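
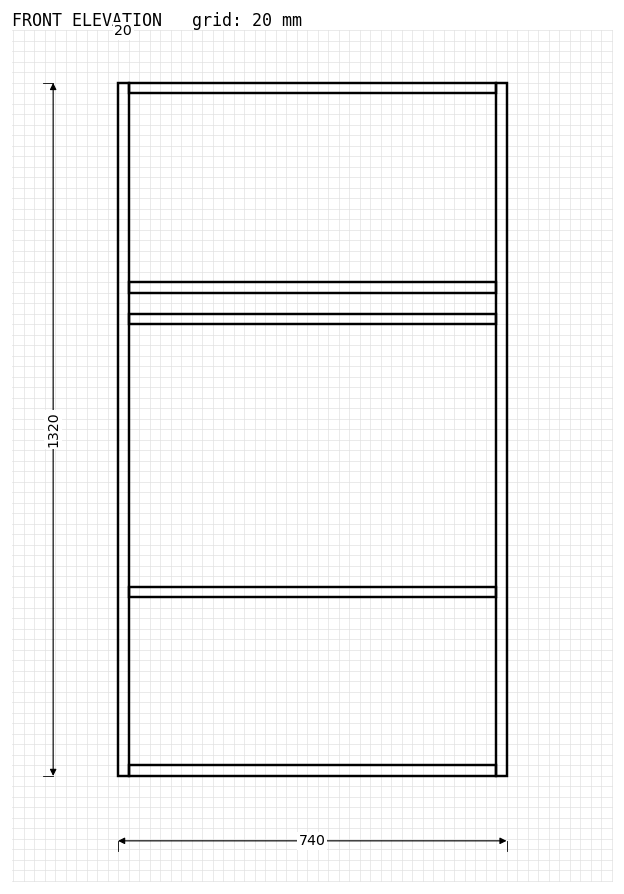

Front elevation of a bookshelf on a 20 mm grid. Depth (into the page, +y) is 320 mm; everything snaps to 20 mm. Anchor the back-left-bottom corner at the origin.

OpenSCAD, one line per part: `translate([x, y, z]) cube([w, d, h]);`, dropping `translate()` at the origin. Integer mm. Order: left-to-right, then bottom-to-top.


cube([20, 320, 1320]);
translate([20, 0, 0]) cube([700, 320, 20]);
translate([20, 0, 340]) cube([700, 320, 20]);
translate([20, 0, 860]) cube([700, 320, 20]);
translate([20, 0, 920]) cube([700, 320, 20]);
translate([20, 0, 1300]) cube([700, 320, 20]);
translate([720, 0, 0]) cube([20, 320, 1320]);


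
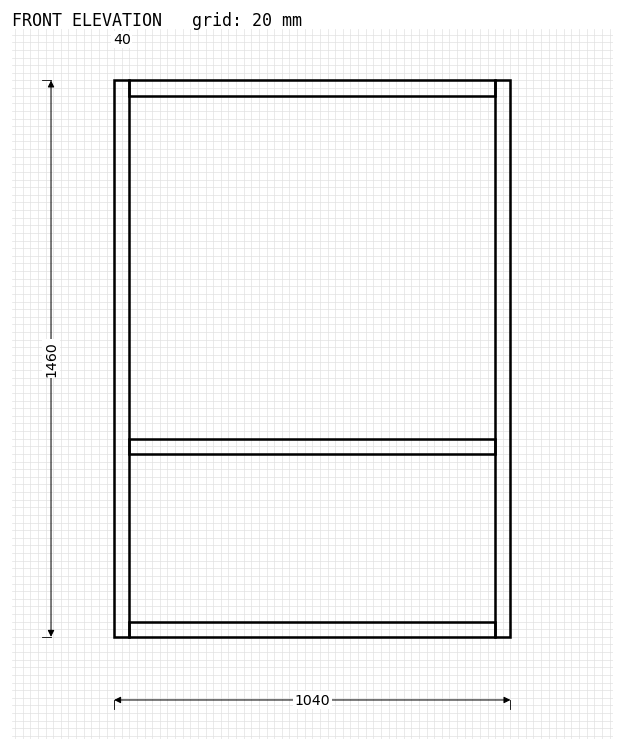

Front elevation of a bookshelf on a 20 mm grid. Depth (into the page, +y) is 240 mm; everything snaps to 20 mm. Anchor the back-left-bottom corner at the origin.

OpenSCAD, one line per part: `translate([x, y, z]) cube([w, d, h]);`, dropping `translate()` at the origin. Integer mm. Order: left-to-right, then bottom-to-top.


cube([40, 240, 1460]);
translate([40, 0, 0]) cube([960, 240, 40]);
translate([40, 0, 480]) cube([960, 240, 40]);
translate([40, 0, 1420]) cube([960, 240, 40]);
translate([1000, 0, 0]) cube([40, 240, 1460]);


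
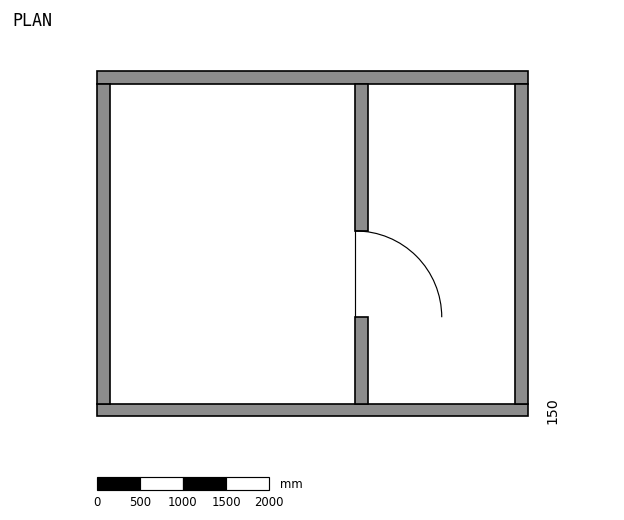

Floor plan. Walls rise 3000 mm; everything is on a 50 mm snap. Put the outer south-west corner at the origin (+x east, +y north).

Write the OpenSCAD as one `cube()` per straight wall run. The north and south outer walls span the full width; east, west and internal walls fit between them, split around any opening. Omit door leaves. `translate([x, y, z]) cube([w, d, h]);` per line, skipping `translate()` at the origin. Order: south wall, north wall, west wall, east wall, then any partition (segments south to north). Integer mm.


cube([5000, 150, 3000]);
translate([0, 3850, 0]) cube([5000, 150, 3000]);
translate([0, 150, 0]) cube([150, 3700, 3000]);
translate([4850, 150, 0]) cube([150, 3700, 3000]);
translate([3000, 150, 0]) cube([150, 1000, 3000]);
translate([3000, 2150, 0]) cube([150, 1700, 3000]);


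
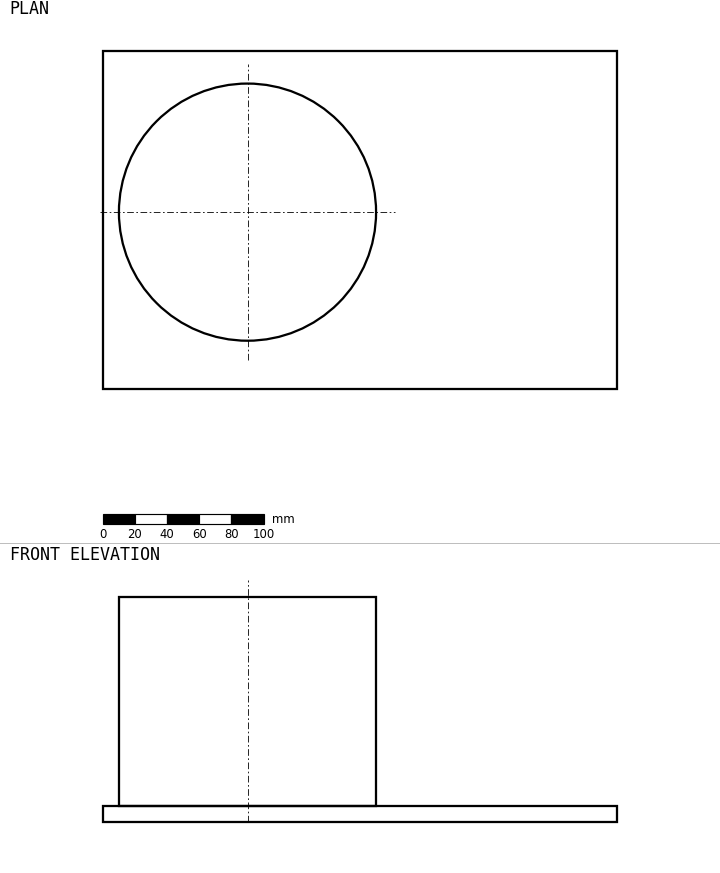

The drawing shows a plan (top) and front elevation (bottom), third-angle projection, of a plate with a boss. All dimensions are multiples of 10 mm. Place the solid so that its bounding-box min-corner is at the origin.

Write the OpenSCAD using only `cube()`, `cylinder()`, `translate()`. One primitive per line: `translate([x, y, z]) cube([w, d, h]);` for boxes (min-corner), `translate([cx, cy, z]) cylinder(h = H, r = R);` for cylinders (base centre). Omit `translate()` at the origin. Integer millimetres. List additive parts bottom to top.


cube([320, 210, 10]);
translate([90, 110, 10]) cylinder(h = 130, r = 80);


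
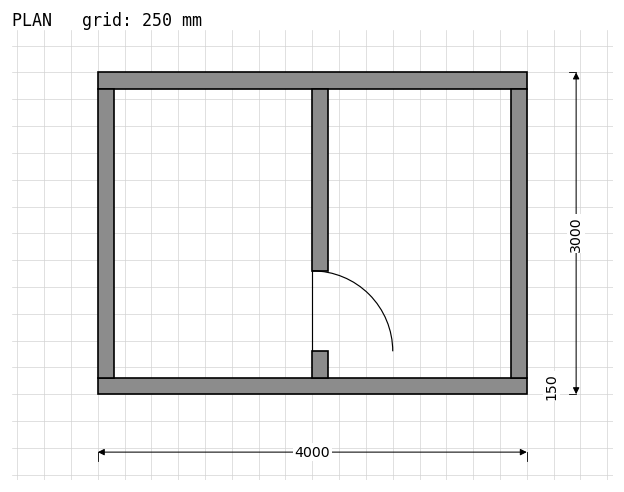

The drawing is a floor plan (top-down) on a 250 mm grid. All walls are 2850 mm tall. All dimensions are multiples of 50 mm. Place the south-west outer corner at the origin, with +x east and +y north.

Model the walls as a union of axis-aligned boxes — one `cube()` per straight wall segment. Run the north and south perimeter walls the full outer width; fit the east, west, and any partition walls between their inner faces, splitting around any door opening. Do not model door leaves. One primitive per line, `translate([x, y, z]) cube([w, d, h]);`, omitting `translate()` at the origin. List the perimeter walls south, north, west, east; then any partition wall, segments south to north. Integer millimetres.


cube([4000, 150, 2850]);
translate([0, 2850, 0]) cube([4000, 150, 2850]);
translate([0, 150, 0]) cube([150, 2700, 2850]);
translate([3850, 150, 0]) cube([150, 2700, 2850]);
translate([2000, 150, 0]) cube([150, 250, 2850]);
translate([2000, 1150, 0]) cube([150, 1700, 2850]);


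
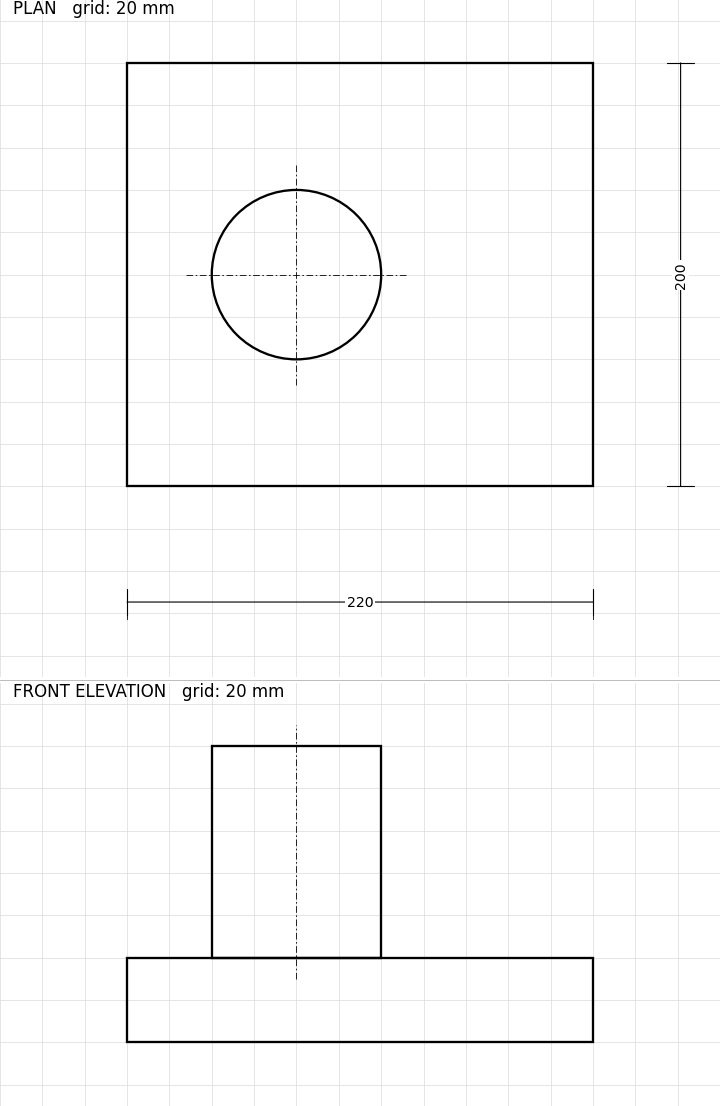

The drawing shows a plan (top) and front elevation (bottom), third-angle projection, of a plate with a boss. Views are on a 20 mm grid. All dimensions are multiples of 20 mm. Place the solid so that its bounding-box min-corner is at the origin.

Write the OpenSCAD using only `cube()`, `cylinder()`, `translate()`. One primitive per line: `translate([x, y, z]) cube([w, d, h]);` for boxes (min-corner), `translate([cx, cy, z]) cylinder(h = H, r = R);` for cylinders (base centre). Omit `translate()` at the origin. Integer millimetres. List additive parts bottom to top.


cube([220, 200, 40]);
translate([80, 100, 40]) cylinder(h = 100, r = 40);


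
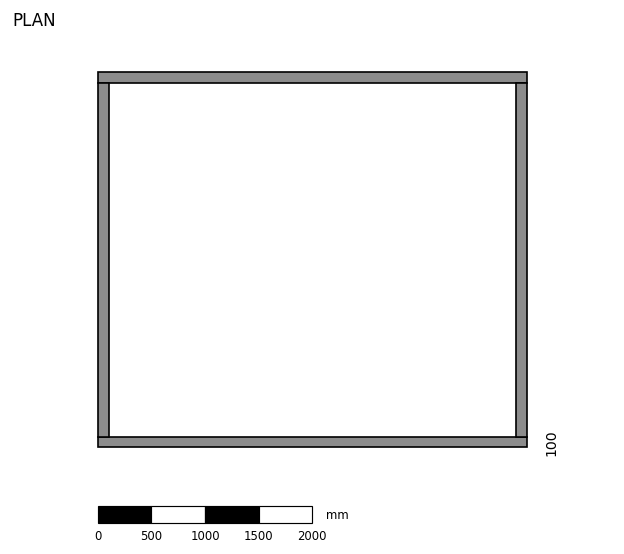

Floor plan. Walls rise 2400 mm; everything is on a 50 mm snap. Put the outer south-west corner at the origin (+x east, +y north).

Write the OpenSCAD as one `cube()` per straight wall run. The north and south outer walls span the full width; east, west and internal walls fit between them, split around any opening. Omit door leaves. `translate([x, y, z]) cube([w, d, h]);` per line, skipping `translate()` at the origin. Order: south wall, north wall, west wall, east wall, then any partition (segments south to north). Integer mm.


cube([4000, 100, 2400]);
translate([0, 3400, 0]) cube([4000, 100, 2400]);
translate([0, 100, 0]) cube([100, 3300, 2400]);
translate([3900, 100, 0]) cube([100, 3300, 2400]);


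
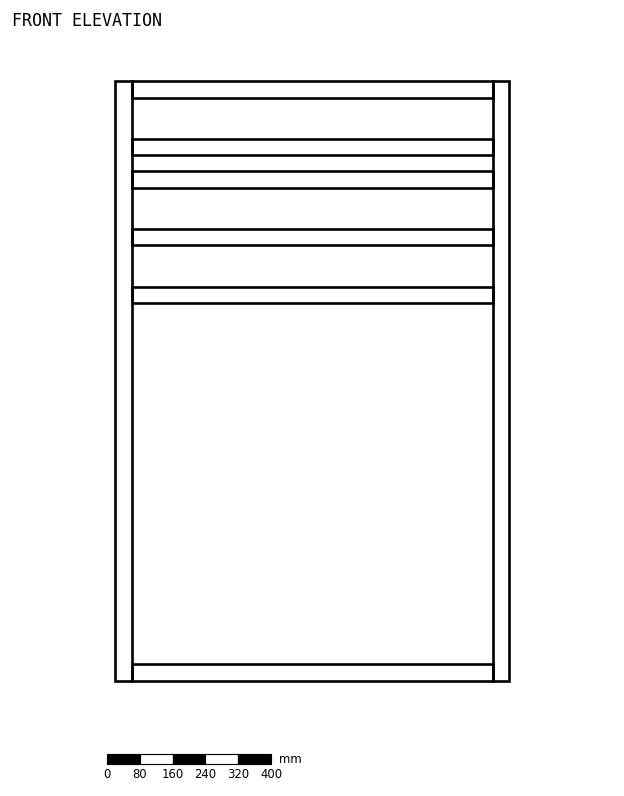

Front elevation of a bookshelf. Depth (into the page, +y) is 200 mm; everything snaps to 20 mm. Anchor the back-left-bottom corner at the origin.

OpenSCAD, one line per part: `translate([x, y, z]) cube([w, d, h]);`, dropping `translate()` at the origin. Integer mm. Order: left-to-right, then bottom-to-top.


cube([40, 200, 1460]);
translate([40, 0, 0]) cube([880, 200, 40]);
translate([40, 0, 920]) cube([880, 200, 40]);
translate([40, 0, 1060]) cube([880, 200, 40]);
translate([40, 0, 1200]) cube([880, 200, 40]);
translate([40, 0, 1280]) cube([880, 200, 40]);
translate([40, 0, 1420]) cube([880, 200, 40]);
translate([920, 0, 0]) cube([40, 200, 1460]);


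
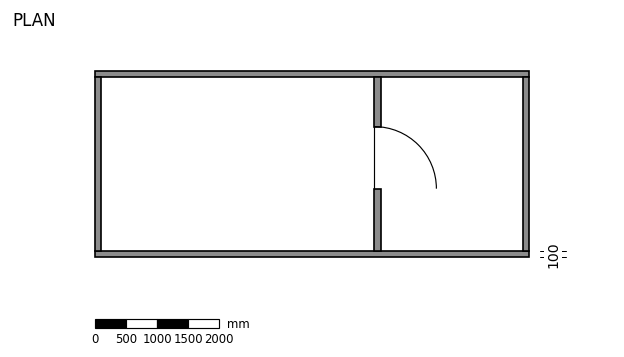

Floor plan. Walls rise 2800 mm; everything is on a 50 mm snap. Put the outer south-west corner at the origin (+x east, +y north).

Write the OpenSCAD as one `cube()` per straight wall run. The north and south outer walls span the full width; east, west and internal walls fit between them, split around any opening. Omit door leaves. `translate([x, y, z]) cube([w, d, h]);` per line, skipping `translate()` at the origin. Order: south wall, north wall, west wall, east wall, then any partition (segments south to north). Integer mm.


cube([7000, 100, 2800]);
translate([0, 2900, 0]) cube([7000, 100, 2800]);
translate([0, 100, 0]) cube([100, 2800, 2800]);
translate([6900, 100, 0]) cube([100, 2800, 2800]);
translate([4500, 100, 0]) cube([100, 1000, 2800]);
translate([4500, 2100, 0]) cube([100, 800, 2800]);


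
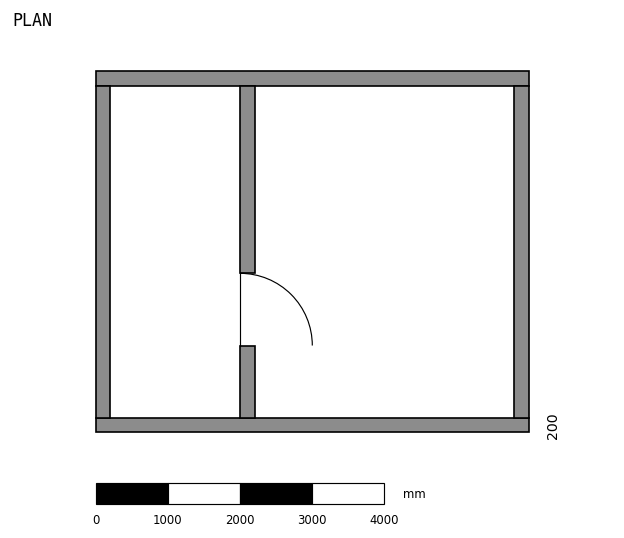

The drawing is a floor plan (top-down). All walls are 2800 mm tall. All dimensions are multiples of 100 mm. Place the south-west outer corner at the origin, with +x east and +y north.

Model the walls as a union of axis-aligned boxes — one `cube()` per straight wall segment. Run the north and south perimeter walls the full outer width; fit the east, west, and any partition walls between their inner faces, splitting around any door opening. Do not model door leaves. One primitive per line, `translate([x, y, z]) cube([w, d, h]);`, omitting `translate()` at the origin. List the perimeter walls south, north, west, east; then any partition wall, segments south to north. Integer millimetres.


cube([6000, 200, 2800]);
translate([0, 4800, 0]) cube([6000, 200, 2800]);
translate([0, 200, 0]) cube([200, 4600, 2800]);
translate([5800, 200, 0]) cube([200, 4600, 2800]);
translate([2000, 200, 0]) cube([200, 1000, 2800]);
translate([2000, 2200, 0]) cube([200, 2600, 2800]);


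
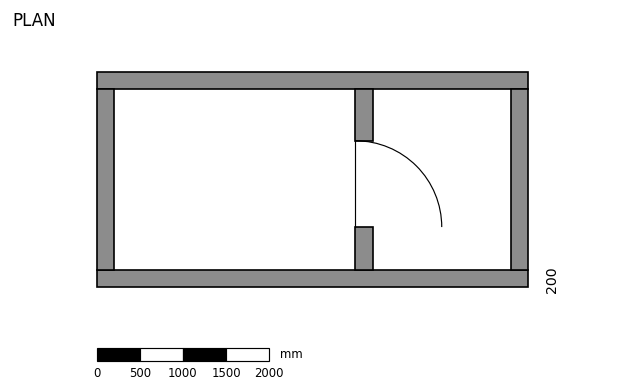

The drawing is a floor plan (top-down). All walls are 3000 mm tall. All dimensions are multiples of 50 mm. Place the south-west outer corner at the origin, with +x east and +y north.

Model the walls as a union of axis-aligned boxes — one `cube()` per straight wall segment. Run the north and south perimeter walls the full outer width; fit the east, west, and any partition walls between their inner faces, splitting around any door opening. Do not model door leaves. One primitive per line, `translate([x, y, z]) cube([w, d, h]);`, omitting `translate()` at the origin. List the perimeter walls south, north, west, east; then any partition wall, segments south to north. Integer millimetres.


cube([5000, 200, 3000]);
translate([0, 2300, 0]) cube([5000, 200, 3000]);
translate([0, 200, 0]) cube([200, 2100, 3000]);
translate([4800, 200, 0]) cube([200, 2100, 3000]);
translate([3000, 200, 0]) cube([200, 500, 3000]);
translate([3000, 1700, 0]) cube([200, 600, 3000]);


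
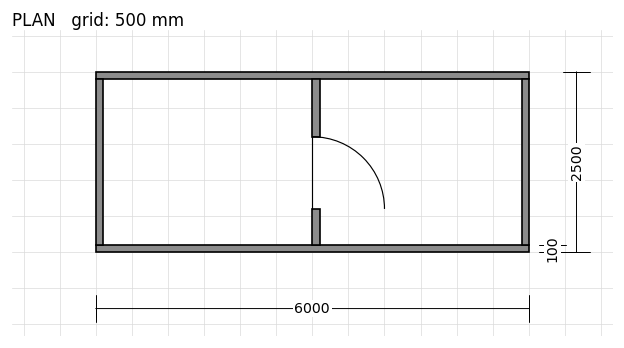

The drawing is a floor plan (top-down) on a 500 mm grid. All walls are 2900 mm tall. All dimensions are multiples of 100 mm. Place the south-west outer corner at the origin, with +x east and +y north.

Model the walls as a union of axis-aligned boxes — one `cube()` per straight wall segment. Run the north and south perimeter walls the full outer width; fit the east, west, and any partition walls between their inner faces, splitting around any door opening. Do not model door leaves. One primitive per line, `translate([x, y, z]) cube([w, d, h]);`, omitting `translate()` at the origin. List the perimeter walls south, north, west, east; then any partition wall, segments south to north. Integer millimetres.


cube([6000, 100, 2900]);
translate([0, 2400, 0]) cube([6000, 100, 2900]);
translate([0, 100, 0]) cube([100, 2300, 2900]);
translate([5900, 100, 0]) cube([100, 2300, 2900]);
translate([3000, 100, 0]) cube([100, 500, 2900]);
translate([3000, 1600, 0]) cube([100, 800, 2900]);


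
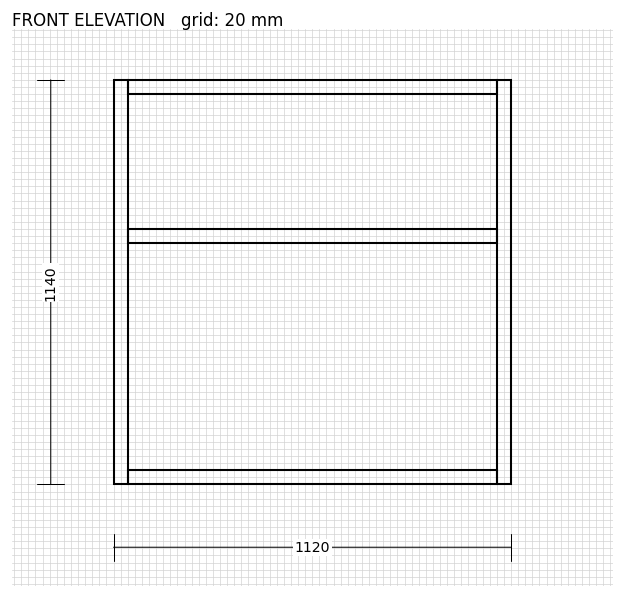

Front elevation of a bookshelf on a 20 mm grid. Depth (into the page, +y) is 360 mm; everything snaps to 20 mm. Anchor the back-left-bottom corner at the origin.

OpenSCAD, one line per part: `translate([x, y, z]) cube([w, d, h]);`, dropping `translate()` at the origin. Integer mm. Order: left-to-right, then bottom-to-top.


cube([40, 360, 1140]);
translate([40, 0, 0]) cube([1040, 360, 40]);
translate([40, 0, 680]) cube([1040, 360, 40]);
translate([40, 0, 1100]) cube([1040, 360, 40]);
translate([1080, 0, 0]) cube([40, 360, 1140]);


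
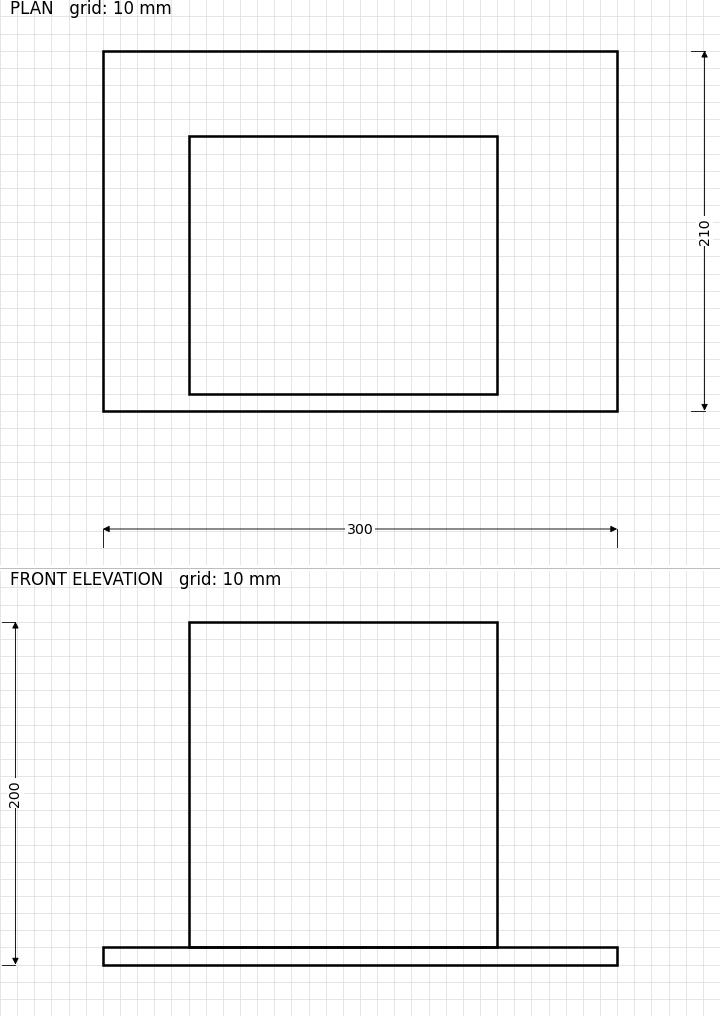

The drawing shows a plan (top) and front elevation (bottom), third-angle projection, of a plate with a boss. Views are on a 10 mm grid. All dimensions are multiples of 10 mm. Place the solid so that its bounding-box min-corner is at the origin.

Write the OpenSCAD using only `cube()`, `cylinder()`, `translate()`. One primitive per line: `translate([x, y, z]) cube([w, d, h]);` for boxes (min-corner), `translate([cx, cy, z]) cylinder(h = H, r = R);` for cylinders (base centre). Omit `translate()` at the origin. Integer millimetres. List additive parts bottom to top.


cube([300, 210, 10]);
translate([50, 10, 10]) cube([180, 150, 190]);


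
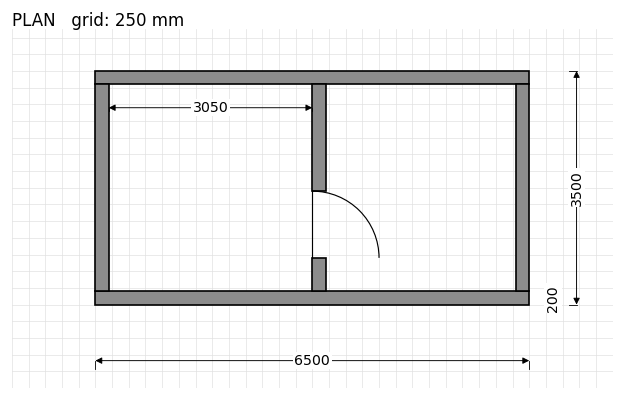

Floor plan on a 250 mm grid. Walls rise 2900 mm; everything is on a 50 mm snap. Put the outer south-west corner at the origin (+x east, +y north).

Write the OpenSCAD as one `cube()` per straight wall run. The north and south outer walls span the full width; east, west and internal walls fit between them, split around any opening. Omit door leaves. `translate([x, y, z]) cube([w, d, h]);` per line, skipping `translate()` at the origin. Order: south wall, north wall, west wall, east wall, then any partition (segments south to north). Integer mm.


cube([6500, 200, 2900]);
translate([0, 3300, 0]) cube([6500, 200, 2900]);
translate([0, 200, 0]) cube([200, 3100, 2900]);
translate([6300, 200, 0]) cube([200, 3100, 2900]);
translate([3250, 200, 0]) cube([200, 500, 2900]);
translate([3250, 1700, 0]) cube([200, 1600, 2900]);


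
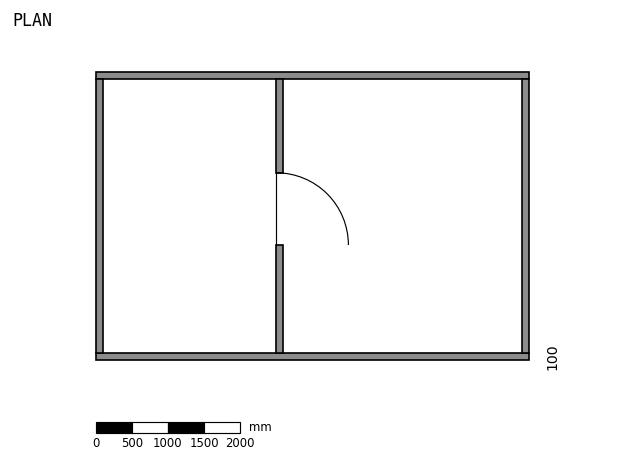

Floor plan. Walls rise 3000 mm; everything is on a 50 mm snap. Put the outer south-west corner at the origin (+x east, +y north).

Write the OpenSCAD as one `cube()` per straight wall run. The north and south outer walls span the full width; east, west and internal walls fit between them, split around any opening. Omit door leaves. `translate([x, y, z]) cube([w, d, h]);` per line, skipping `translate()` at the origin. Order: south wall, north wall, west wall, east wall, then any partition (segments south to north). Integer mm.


cube([6000, 100, 3000]);
translate([0, 3900, 0]) cube([6000, 100, 3000]);
translate([0, 100, 0]) cube([100, 3800, 3000]);
translate([5900, 100, 0]) cube([100, 3800, 3000]);
translate([2500, 100, 0]) cube([100, 1500, 3000]);
translate([2500, 2600, 0]) cube([100, 1300, 3000]);


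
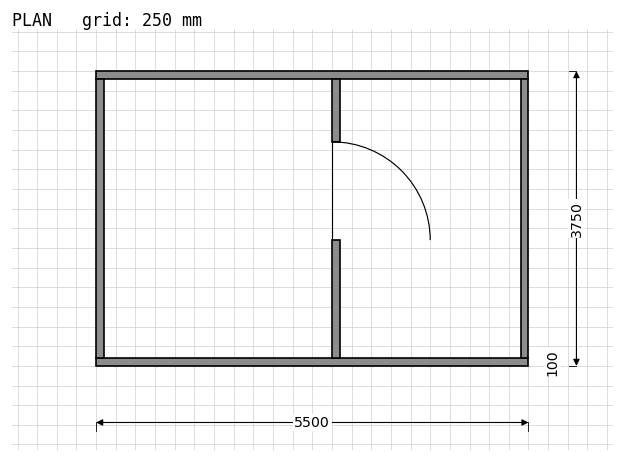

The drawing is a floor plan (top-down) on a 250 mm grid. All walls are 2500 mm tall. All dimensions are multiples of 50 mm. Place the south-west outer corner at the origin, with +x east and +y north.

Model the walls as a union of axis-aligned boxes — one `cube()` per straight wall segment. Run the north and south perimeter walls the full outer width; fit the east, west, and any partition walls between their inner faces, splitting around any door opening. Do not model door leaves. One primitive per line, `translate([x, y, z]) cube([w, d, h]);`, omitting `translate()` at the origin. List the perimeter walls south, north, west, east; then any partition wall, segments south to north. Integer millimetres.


cube([5500, 100, 2500]);
translate([0, 3650, 0]) cube([5500, 100, 2500]);
translate([0, 100, 0]) cube([100, 3550, 2500]);
translate([5400, 100, 0]) cube([100, 3550, 2500]);
translate([3000, 100, 0]) cube([100, 1500, 2500]);
translate([3000, 2850, 0]) cube([100, 800, 2500]);


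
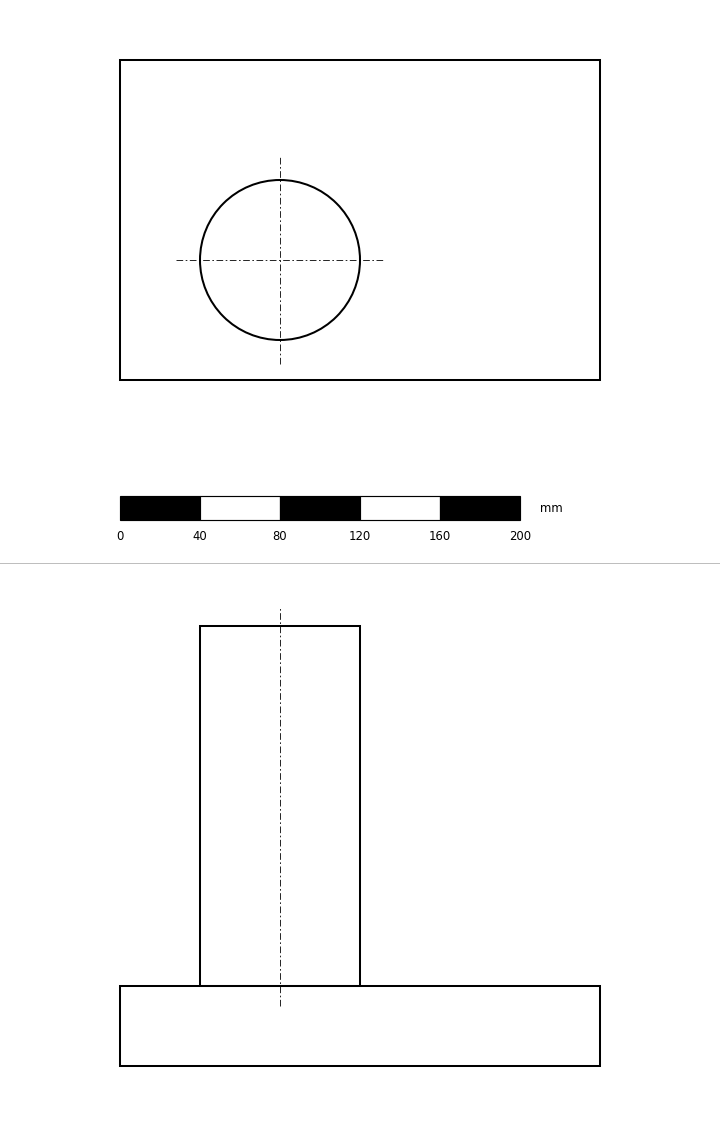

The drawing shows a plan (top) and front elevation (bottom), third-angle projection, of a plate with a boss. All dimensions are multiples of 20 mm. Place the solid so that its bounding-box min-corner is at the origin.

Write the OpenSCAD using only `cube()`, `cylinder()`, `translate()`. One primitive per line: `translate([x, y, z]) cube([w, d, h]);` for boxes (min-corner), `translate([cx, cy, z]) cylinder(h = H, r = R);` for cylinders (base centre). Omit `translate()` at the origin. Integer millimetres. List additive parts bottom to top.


cube([240, 160, 40]);
translate([80, 60, 40]) cylinder(h = 180, r = 40);


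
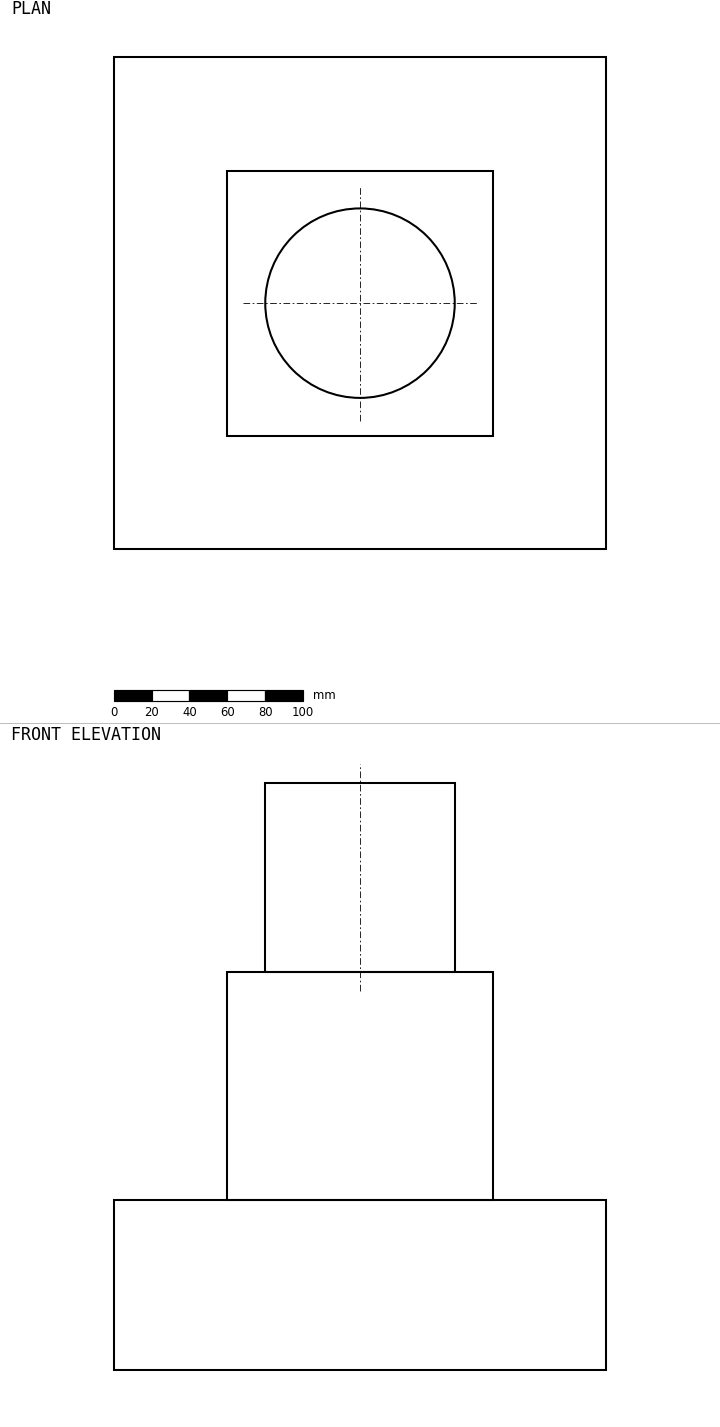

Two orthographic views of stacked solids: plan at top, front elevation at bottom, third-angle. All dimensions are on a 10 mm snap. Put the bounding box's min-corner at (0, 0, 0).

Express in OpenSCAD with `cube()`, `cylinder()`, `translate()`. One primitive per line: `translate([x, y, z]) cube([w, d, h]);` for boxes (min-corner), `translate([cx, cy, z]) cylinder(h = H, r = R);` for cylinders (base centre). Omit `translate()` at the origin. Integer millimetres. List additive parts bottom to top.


cube([260, 260, 90]);
translate([60, 60, 90]) cube([140, 140, 120]);
translate([130, 130, 210]) cylinder(h = 100, r = 50);


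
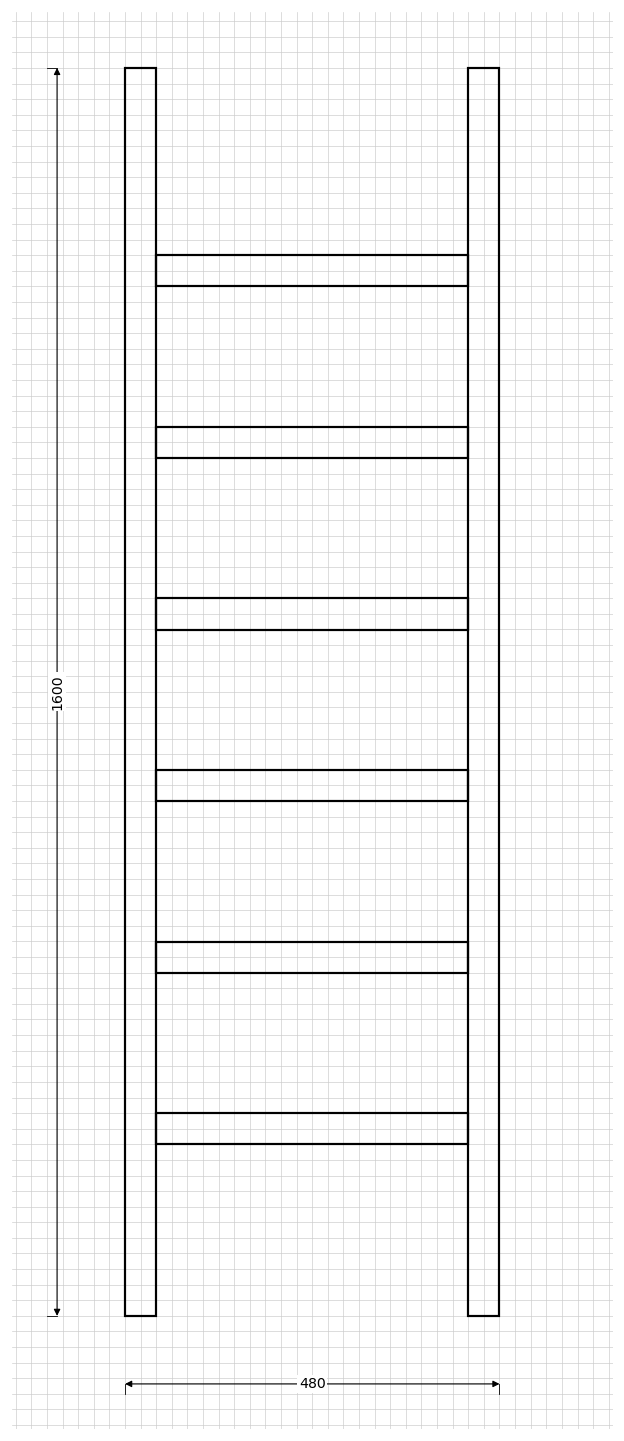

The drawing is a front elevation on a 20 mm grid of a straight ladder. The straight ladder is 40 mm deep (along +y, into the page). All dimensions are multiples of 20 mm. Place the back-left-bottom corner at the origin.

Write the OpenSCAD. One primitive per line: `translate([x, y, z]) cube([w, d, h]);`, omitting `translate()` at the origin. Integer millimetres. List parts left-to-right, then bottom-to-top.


cube([40, 40, 1600]);
translate([40, 0, 220]) cube([400, 40, 40]);
translate([40, 0, 440]) cube([400, 40, 40]);
translate([40, 0, 660]) cube([400, 40, 40]);
translate([40, 0, 880]) cube([400, 40, 40]);
translate([40, 0, 1100]) cube([400, 40, 40]);
translate([40, 0, 1320]) cube([400, 40, 40]);
translate([440, 0, 0]) cube([40, 40, 1600]);


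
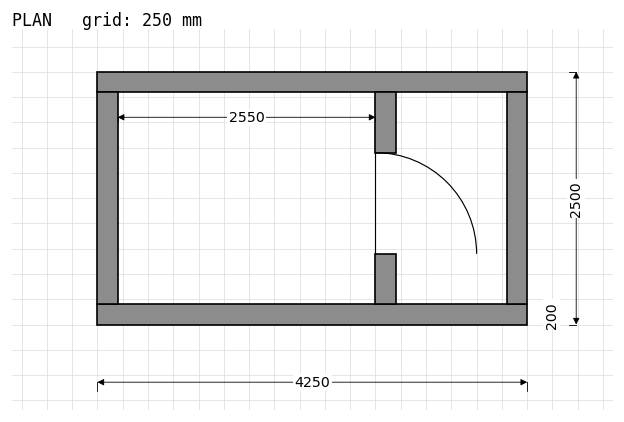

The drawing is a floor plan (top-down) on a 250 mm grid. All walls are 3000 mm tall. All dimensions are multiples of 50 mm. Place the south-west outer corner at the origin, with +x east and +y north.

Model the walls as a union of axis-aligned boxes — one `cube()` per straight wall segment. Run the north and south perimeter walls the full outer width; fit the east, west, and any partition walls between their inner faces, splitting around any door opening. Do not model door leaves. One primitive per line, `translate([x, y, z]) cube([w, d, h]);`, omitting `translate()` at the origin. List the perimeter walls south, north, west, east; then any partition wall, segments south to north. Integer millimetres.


cube([4250, 200, 3000]);
translate([0, 2300, 0]) cube([4250, 200, 3000]);
translate([0, 200, 0]) cube([200, 2100, 3000]);
translate([4050, 200, 0]) cube([200, 2100, 3000]);
translate([2750, 200, 0]) cube([200, 500, 3000]);
translate([2750, 1700, 0]) cube([200, 600, 3000]);


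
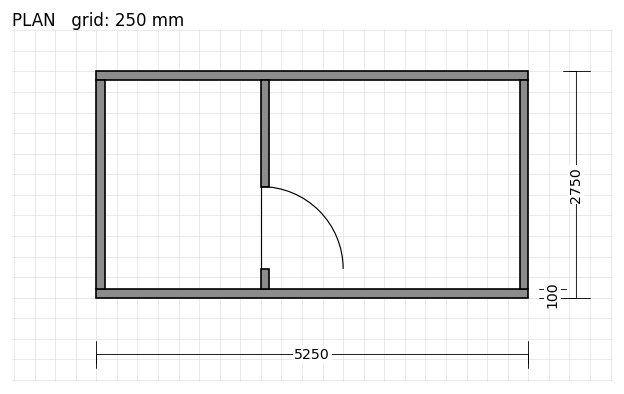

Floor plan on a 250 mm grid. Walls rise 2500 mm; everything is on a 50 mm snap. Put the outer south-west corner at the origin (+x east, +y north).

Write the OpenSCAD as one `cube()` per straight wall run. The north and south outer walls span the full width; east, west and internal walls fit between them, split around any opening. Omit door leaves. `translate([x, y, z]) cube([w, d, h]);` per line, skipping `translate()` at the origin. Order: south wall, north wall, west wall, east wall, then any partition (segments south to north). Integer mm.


cube([5250, 100, 2500]);
translate([0, 2650, 0]) cube([5250, 100, 2500]);
translate([0, 100, 0]) cube([100, 2550, 2500]);
translate([5150, 100, 0]) cube([100, 2550, 2500]);
translate([2000, 100, 0]) cube([100, 250, 2500]);
translate([2000, 1350, 0]) cube([100, 1300, 2500]);


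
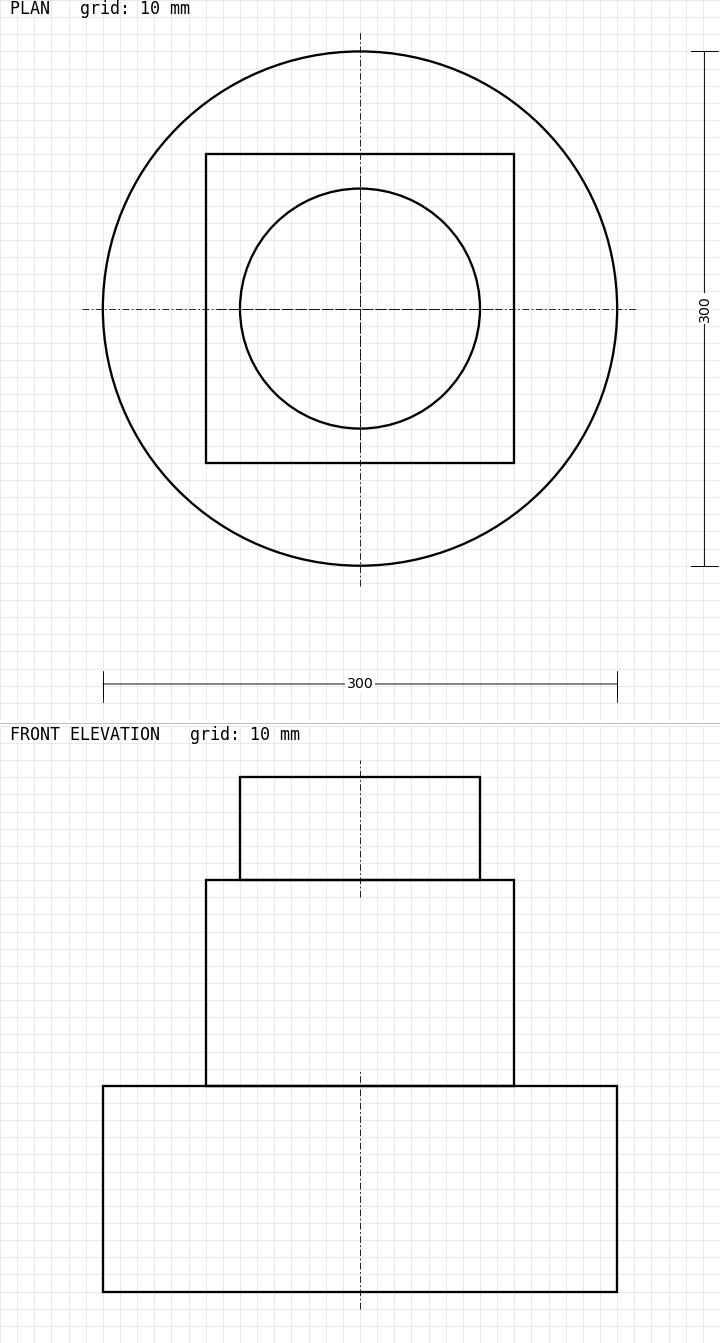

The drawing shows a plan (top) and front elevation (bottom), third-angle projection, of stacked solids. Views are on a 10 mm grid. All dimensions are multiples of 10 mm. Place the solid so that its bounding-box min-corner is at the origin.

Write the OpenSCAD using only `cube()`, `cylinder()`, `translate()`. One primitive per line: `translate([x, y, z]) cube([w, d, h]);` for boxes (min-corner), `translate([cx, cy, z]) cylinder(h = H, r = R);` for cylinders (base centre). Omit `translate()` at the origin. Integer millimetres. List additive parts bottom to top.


translate([150, 150, 0]) cylinder(h = 120, r = 150);
translate([60, 60, 120]) cube([180, 180, 120]);
translate([150, 150, 240]) cylinder(h = 60, r = 70);


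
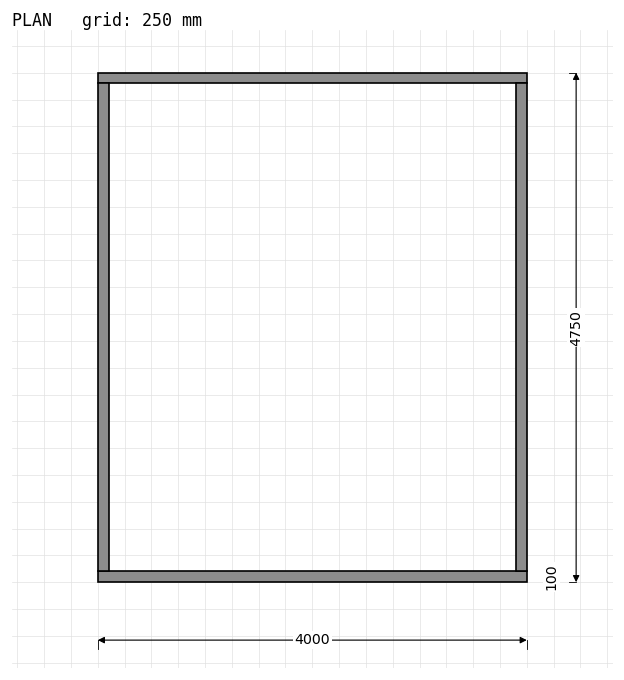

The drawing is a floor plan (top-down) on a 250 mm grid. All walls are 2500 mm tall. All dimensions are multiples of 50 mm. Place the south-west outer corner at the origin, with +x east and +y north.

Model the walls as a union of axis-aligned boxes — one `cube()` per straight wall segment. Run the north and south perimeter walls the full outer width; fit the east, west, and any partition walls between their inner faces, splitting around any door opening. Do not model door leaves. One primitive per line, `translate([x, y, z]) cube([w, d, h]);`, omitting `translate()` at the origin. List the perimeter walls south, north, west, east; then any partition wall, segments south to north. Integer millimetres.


cube([4000, 100, 2500]);
translate([0, 4650, 0]) cube([4000, 100, 2500]);
translate([0, 100, 0]) cube([100, 4550, 2500]);
translate([3900, 100, 0]) cube([100, 4550, 2500]);


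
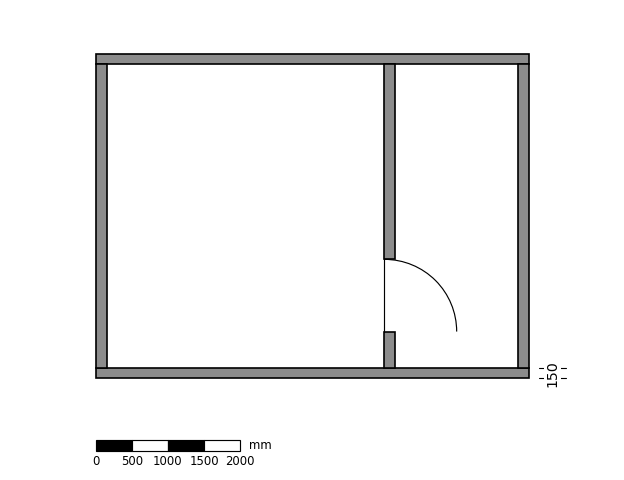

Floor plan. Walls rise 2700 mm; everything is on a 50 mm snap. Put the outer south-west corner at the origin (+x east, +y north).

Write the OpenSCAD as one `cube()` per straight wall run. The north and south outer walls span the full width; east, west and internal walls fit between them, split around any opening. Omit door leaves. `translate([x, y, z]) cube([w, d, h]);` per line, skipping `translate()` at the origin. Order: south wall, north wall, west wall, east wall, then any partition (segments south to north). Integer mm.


cube([6000, 150, 2700]);
translate([0, 4350, 0]) cube([6000, 150, 2700]);
translate([0, 150, 0]) cube([150, 4200, 2700]);
translate([5850, 150, 0]) cube([150, 4200, 2700]);
translate([4000, 150, 0]) cube([150, 500, 2700]);
translate([4000, 1650, 0]) cube([150, 2700, 2700]);


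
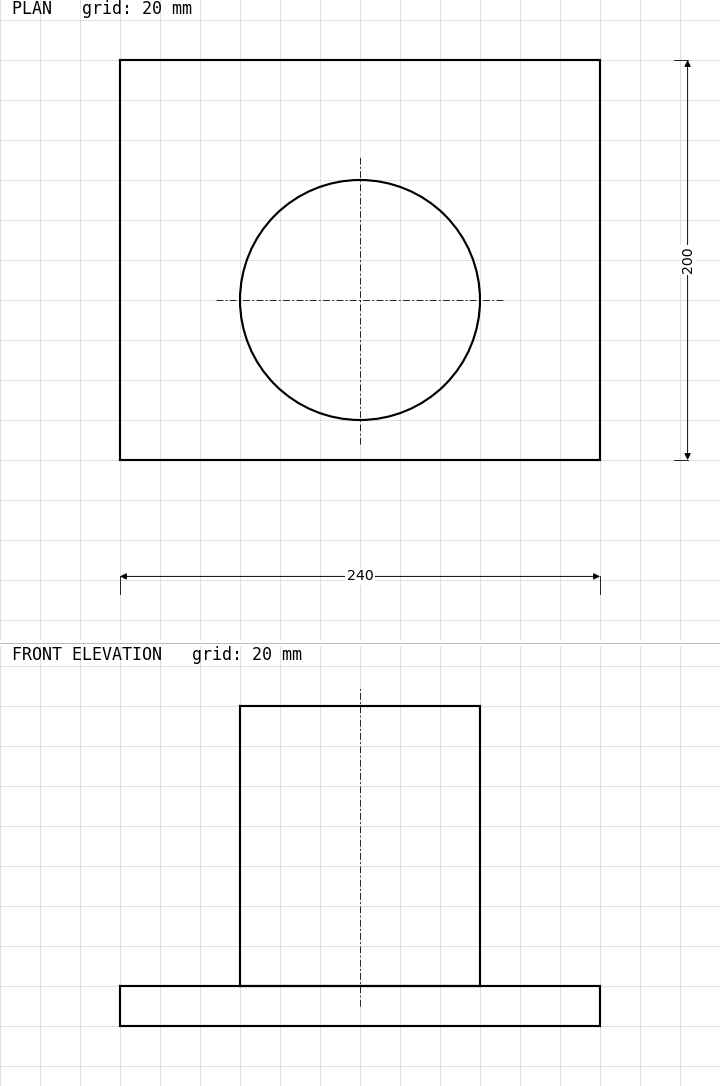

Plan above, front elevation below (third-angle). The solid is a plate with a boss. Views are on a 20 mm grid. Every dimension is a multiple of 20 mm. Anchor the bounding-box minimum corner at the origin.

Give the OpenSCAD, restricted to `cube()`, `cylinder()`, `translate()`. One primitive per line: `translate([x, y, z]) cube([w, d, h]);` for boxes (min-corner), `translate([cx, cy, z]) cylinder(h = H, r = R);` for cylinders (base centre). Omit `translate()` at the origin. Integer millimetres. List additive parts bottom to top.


cube([240, 200, 20]);
translate([120, 80, 20]) cylinder(h = 140, r = 60);


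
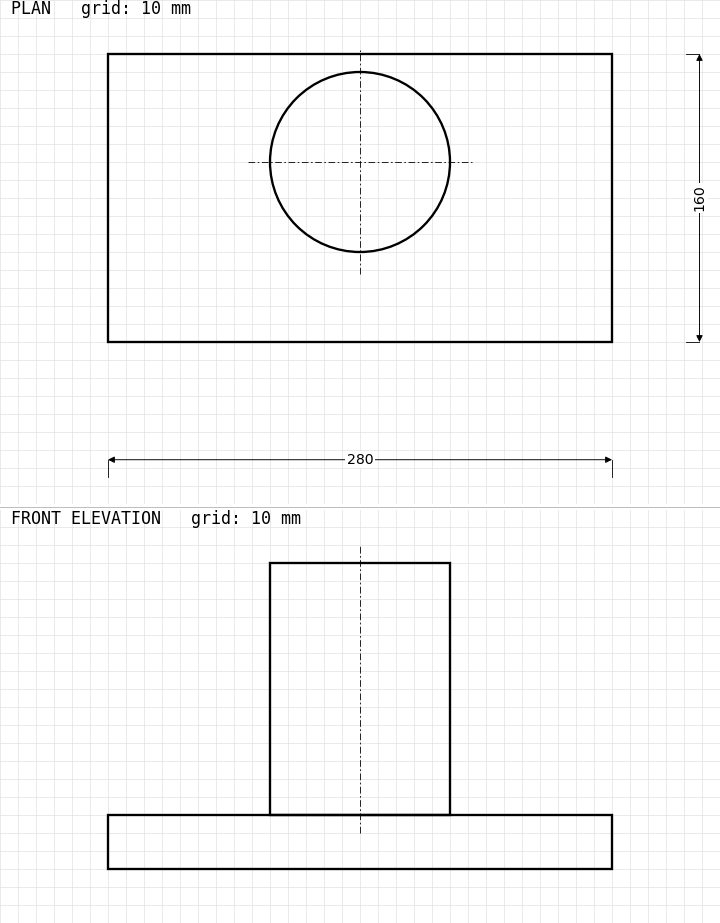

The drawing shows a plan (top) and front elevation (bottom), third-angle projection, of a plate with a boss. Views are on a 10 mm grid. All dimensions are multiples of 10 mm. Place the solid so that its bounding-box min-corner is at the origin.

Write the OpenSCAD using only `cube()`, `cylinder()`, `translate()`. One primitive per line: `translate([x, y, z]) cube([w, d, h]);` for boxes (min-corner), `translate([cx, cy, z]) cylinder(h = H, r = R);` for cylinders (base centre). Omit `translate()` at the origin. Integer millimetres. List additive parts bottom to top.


cube([280, 160, 30]);
translate([140, 100, 30]) cylinder(h = 140, r = 50);


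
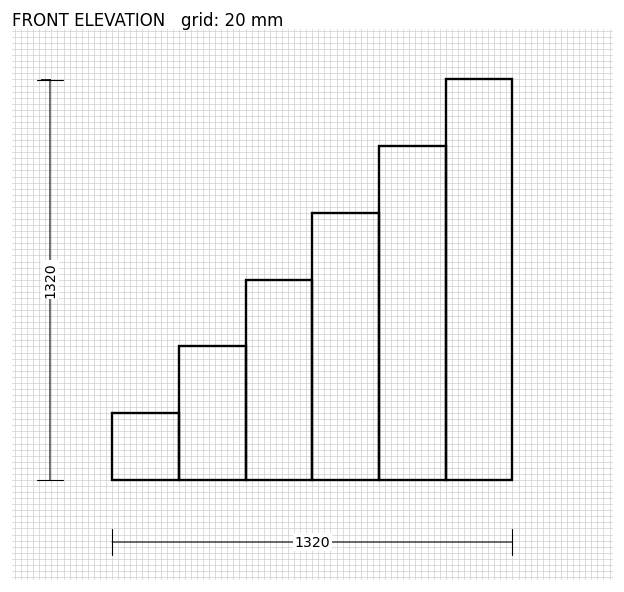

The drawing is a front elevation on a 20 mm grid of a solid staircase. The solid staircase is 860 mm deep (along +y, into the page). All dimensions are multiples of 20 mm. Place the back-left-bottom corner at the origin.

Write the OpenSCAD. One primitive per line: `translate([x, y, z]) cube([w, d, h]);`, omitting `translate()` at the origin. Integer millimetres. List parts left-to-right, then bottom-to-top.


cube([220, 860, 220]);
translate([220, 0, 0]) cube([220, 860, 440]);
translate([440, 0, 0]) cube([220, 860, 660]);
translate([660, 0, 0]) cube([220, 860, 880]);
translate([880, 0, 0]) cube([220, 860, 1100]);
translate([1100, 0, 0]) cube([220, 860, 1320]);


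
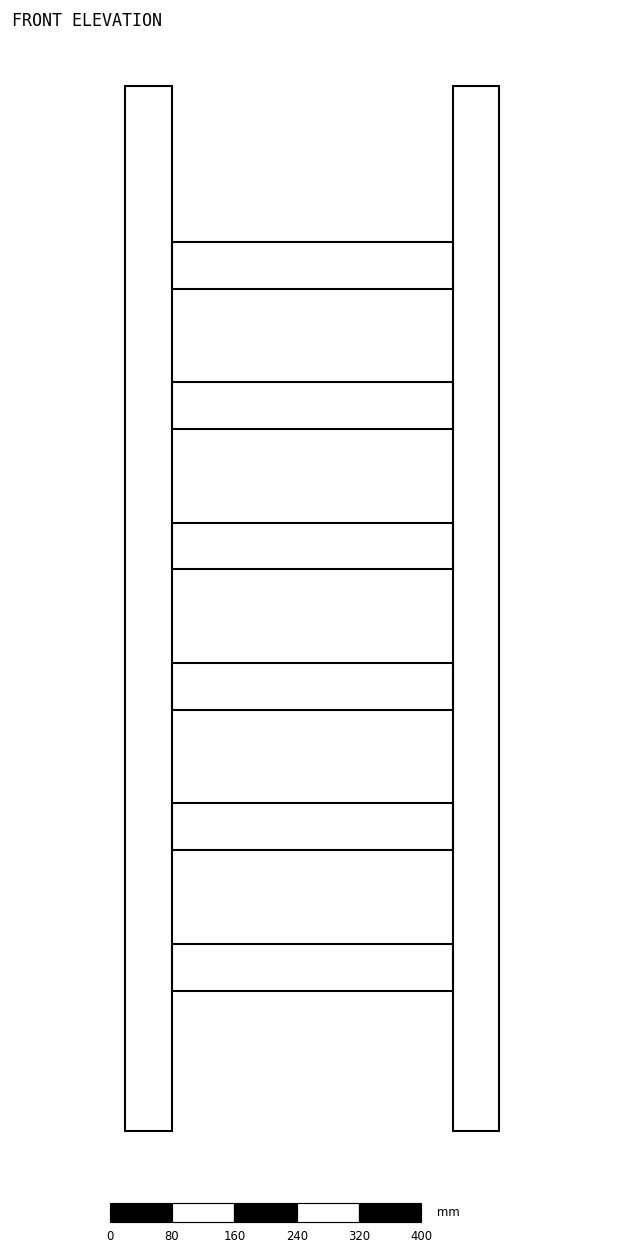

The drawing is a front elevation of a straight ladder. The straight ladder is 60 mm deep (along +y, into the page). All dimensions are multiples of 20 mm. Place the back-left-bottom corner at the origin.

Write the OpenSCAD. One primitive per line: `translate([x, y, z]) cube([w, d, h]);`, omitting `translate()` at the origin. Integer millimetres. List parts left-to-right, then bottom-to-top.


cube([60, 60, 1340]);
translate([60, 0, 180]) cube([360, 60, 60]);
translate([60, 0, 360]) cube([360, 60, 60]);
translate([60, 0, 540]) cube([360, 60, 60]);
translate([60, 0, 720]) cube([360, 60, 60]);
translate([60, 0, 900]) cube([360, 60, 60]);
translate([60, 0, 1080]) cube([360, 60, 60]);
translate([420, 0, 0]) cube([60, 60, 1340]);


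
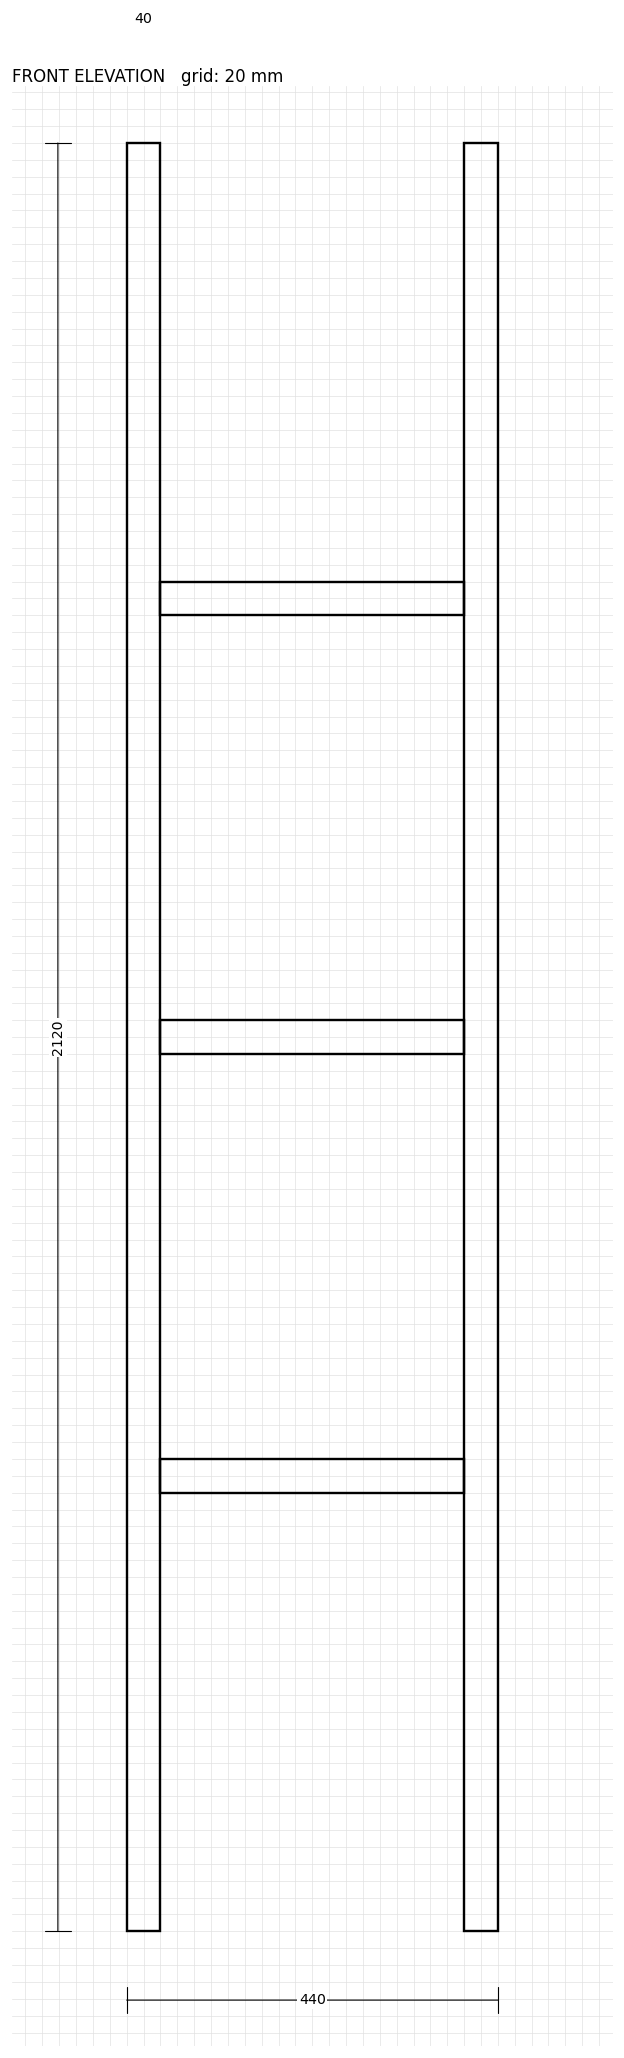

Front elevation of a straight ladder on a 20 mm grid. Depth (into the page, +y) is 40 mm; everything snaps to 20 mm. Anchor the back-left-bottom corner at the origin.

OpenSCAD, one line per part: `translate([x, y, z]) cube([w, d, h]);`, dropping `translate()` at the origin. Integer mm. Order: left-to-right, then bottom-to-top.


cube([40, 40, 2120]);
translate([40, 0, 520]) cube([360, 40, 40]);
translate([40, 0, 1040]) cube([360, 40, 40]);
translate([40, 0, 1560]) cube([360, 40, 40]);
translate([400, 0, 0]) cube([40, 40, 2120]);


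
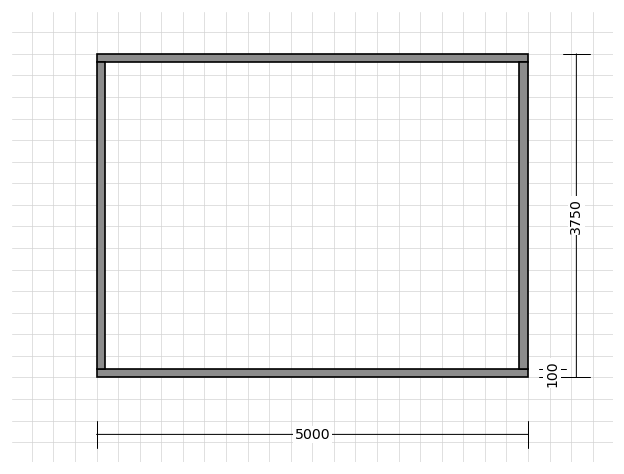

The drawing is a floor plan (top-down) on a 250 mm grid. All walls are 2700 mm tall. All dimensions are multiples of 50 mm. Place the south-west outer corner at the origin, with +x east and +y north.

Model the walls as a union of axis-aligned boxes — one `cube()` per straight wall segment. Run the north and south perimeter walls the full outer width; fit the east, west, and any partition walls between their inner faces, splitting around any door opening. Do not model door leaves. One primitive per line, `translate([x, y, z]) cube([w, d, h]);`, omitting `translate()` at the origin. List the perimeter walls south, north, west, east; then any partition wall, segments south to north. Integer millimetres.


cube([5000, 100, 2700]);
translate([0, 3650, 0]) cube([5000, 100, 2700]);
translate([0, 100, 0]) cube([100, 3550, 2700]);
translate([4900, 100, 0]) cube([100, 3550, 2700]);


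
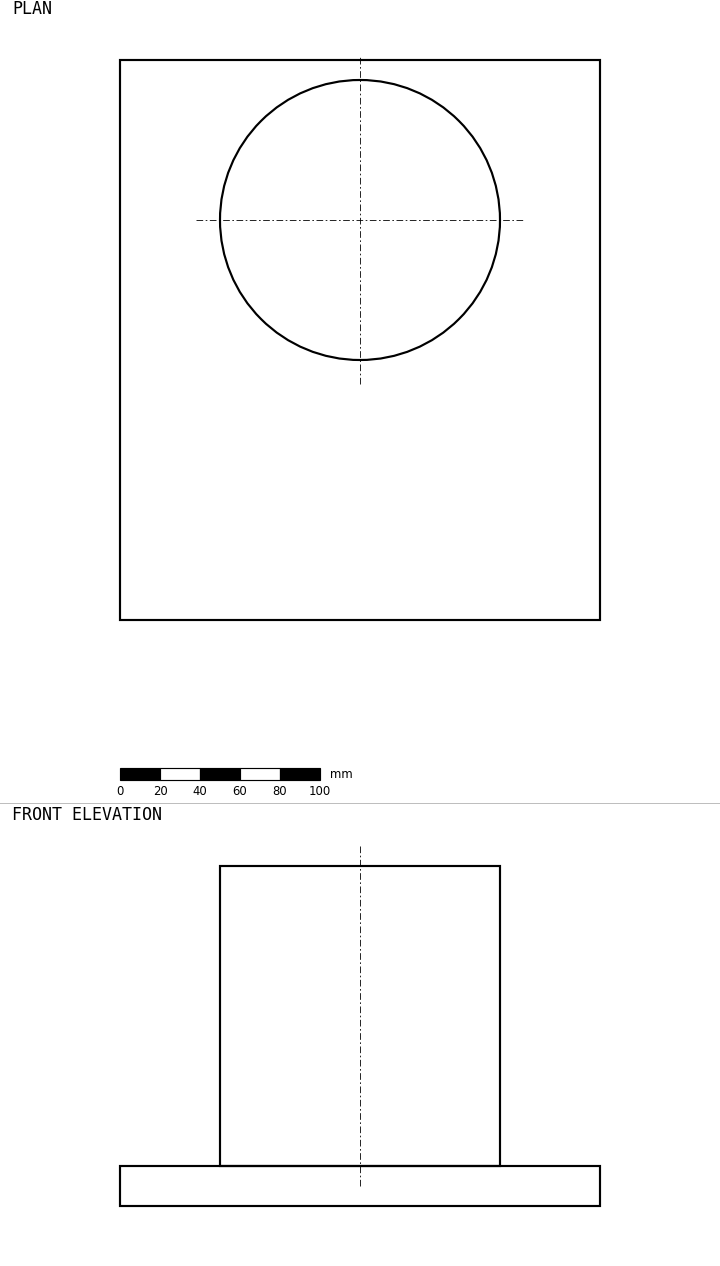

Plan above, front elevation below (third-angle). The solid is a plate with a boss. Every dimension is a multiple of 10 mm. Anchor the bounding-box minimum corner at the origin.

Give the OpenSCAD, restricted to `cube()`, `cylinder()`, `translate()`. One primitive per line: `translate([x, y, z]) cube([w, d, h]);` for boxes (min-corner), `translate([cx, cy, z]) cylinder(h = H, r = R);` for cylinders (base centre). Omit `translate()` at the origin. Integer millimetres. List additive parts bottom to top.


cube([240, 280, 20]);
translate([120, 200, 20]) cylinder(h = 150, r = 70);


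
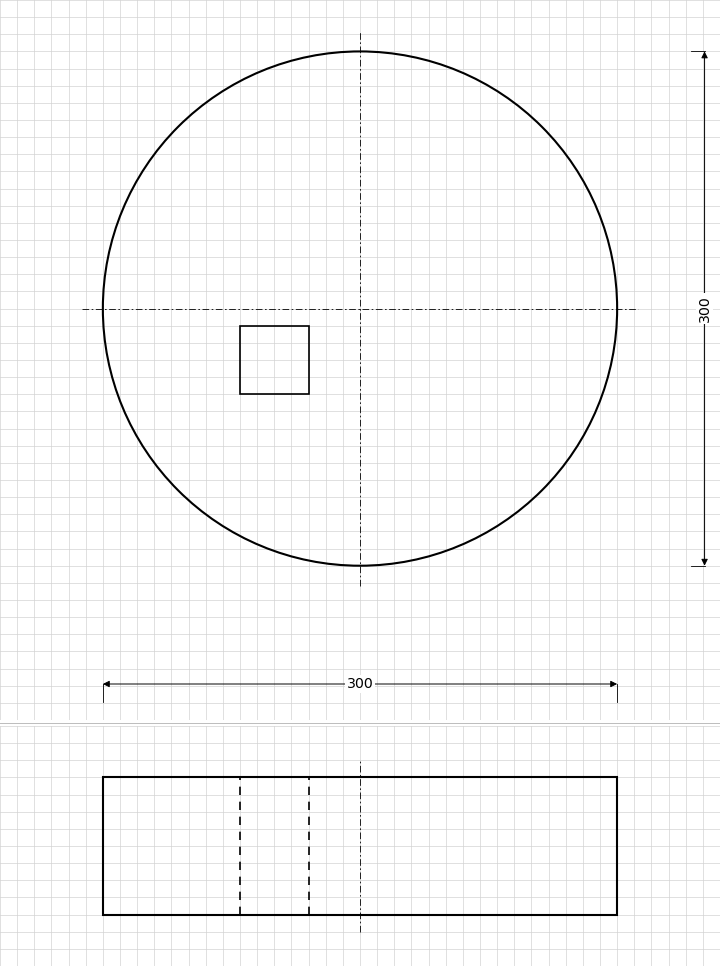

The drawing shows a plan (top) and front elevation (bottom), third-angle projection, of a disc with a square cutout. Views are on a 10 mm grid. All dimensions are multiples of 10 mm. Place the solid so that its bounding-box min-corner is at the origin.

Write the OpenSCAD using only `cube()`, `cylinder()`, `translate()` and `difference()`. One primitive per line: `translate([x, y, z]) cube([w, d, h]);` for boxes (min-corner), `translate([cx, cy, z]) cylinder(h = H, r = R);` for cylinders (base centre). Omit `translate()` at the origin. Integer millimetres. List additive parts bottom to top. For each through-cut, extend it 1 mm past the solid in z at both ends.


difference() {
  translate([150, 150, 0]) cylinder(h = 80, r = 150);
  translate([80, 100, -1]) cube([40, 40, 82]);
}


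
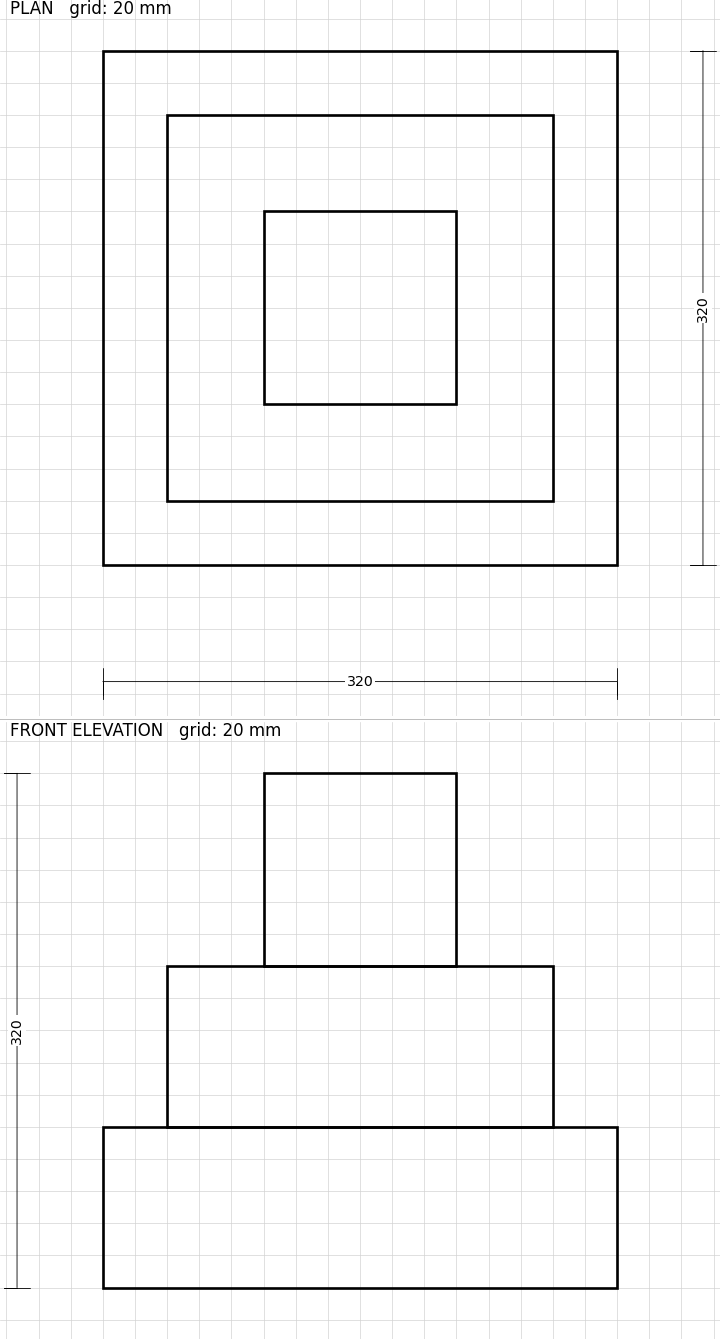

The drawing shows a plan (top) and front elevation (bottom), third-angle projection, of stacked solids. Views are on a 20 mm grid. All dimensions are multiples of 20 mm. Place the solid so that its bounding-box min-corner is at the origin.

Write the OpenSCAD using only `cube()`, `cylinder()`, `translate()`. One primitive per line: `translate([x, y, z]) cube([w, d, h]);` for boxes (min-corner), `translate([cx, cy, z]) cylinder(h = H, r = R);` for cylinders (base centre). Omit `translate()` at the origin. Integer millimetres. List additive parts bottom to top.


cube([320, 320, 100]);
translate([40, 40, 100]) cube([240, 240, 100]);
translate([100, 100, 200]) cube([120, 120, 120]);


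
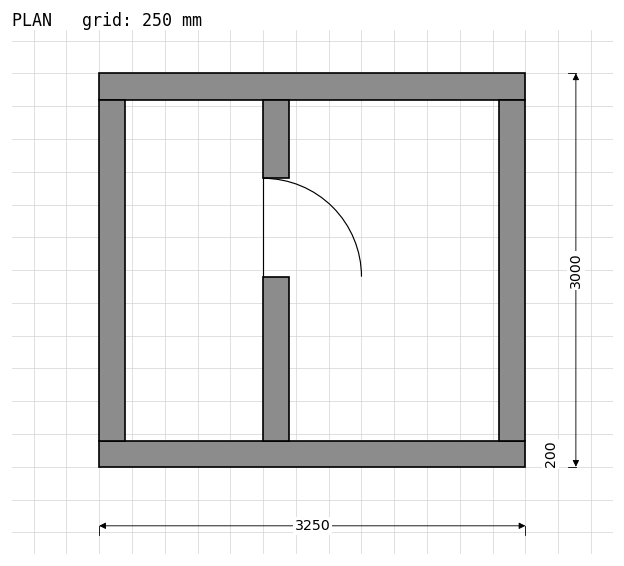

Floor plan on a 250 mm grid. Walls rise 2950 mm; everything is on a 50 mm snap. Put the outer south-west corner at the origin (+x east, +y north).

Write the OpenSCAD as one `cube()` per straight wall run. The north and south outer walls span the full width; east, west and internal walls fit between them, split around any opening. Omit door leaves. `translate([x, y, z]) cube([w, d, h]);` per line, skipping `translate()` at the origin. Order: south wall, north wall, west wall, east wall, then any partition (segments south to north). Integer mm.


cube([3250, 200, 2950]);
translate([0, 2800, 0]) cube([3250, 200, 2950]);
translate([0, 200, 0]) cube([200, 2600, 2950]);
translate([3050, 200, 0]) cube([200, 2600, 2950]);
translate([1250, 200, 0]) cube([200, 1250, 2950]);
translate([1250, 2200, 0]) cube([200, 600, 2950]);


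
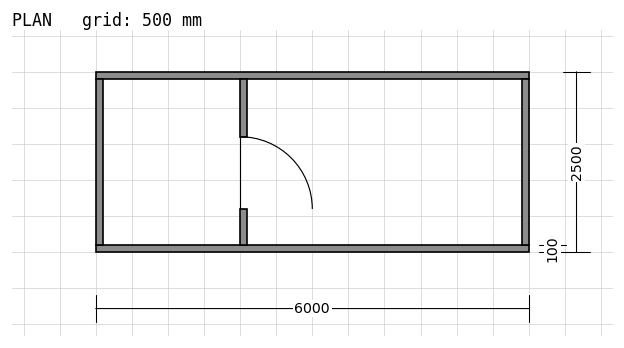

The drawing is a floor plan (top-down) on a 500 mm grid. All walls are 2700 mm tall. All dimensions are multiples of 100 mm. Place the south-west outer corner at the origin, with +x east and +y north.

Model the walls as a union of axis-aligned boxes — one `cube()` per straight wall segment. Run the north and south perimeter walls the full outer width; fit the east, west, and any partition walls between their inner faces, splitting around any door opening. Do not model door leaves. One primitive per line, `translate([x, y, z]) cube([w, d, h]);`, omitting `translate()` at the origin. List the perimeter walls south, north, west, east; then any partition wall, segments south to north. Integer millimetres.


cube([6000, 100, 2700]);
translate([0, 2400, 0]) cube([6000, 100, 2700]);
translate([0, 100, 0]) cube([100, 2300, 2700]);
translate([5900, 100, 0]) cube([100, 2300, 2700]);
translate([2000, 100, 0]) cube([100, 500, 2700]);
translate([2000, 1600, 0]) cube([100, 800, 2700]);


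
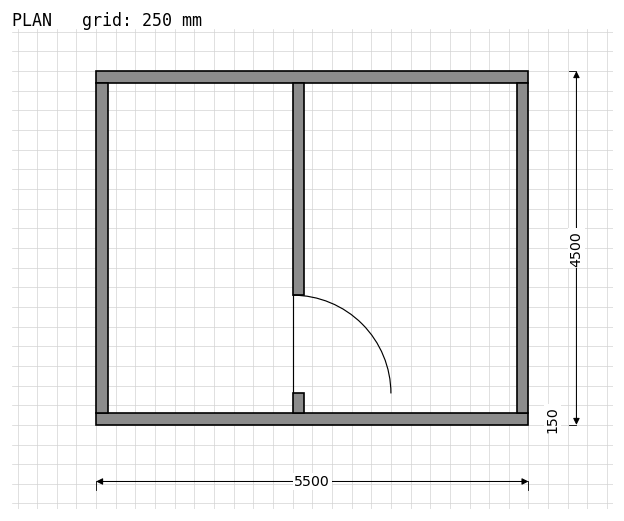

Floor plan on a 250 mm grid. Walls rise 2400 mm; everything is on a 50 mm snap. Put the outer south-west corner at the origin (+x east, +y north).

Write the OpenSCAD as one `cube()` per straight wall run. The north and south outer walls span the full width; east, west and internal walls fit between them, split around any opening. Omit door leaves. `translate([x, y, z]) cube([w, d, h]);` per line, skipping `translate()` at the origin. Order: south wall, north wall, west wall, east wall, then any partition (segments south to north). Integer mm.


cube([5500, 150, 2400]);
translate([0, 4350, 0]) cube([5500, 150, 2400]);
translate([0, 150, 0]) cube([150, 4200, 2400]);
translate([5350, 150, 0]) cube([150, 4200, 2400]);
translate([2500, 150, 0]) cube([150, 250, 2400]);
translate([2500, 1650, 0]) cube([150, 2700, 2400]);


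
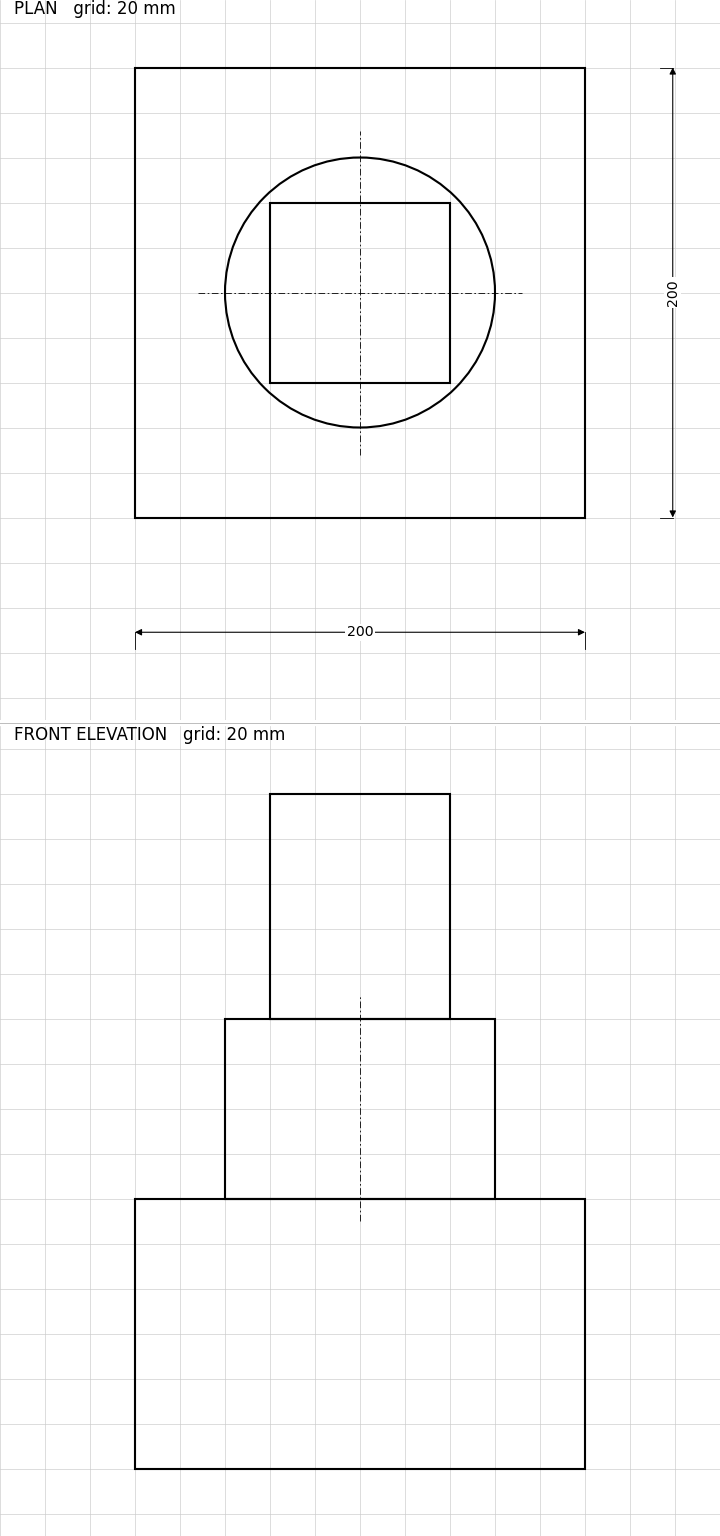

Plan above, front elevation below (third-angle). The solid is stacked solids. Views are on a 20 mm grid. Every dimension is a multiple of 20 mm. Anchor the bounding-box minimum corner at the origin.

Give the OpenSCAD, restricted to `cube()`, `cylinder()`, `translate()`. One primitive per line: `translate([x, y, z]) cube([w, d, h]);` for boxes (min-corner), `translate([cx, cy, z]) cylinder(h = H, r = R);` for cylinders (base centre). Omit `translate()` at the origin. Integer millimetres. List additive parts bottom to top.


cube([200, 200, 120]);
translate([100, 100, 120]) cylinder(h = 80, r = 60);
translate([60, 60, 200]) cube([80, 80, 100]);
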